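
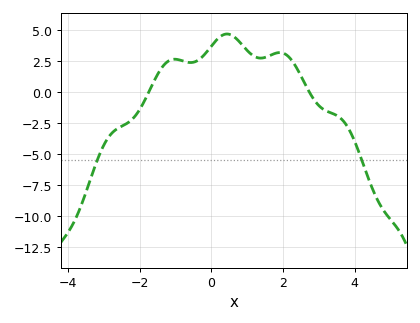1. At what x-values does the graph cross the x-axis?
-1.75, 2.73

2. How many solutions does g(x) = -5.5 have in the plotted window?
2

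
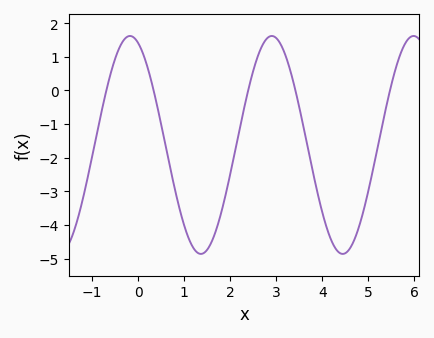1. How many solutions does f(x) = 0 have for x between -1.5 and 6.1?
5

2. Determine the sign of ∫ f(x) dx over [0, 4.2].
negative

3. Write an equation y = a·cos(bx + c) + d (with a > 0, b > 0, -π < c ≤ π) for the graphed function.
y = 3.24cos(2.04x + 0.362) - 1.62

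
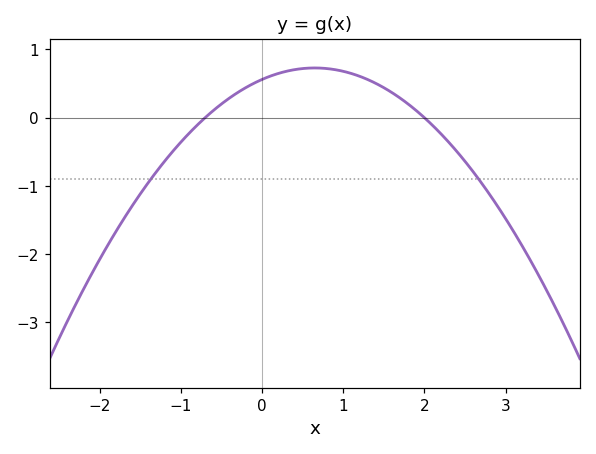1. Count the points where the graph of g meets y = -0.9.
2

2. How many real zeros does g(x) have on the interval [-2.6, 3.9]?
2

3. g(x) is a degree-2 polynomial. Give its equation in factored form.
y = -0.4(x + 0.7)(x - 2)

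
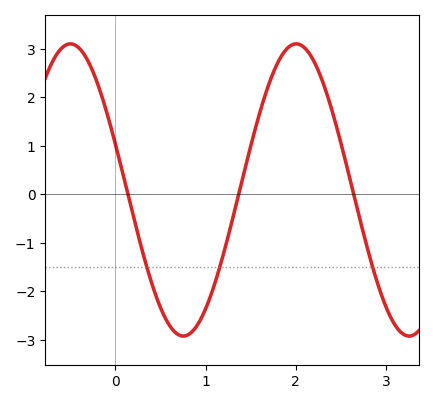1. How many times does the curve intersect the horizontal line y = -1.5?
3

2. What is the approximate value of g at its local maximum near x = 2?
3.1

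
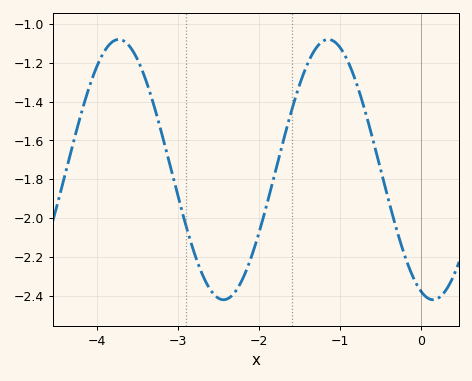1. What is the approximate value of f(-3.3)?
-1.42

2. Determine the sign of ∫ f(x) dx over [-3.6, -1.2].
negative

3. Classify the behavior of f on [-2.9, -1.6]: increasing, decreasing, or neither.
neither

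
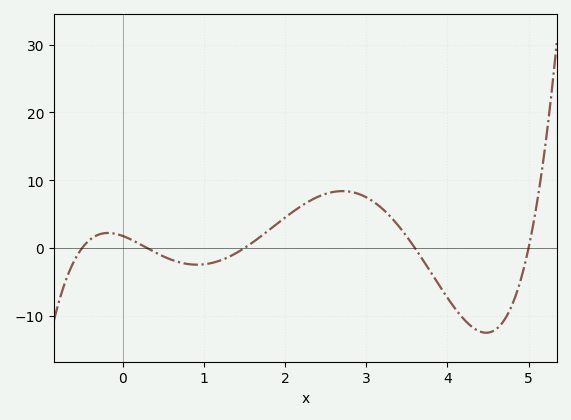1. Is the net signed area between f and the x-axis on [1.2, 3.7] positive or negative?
positive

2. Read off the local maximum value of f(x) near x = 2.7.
8.39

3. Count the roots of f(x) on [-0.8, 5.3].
5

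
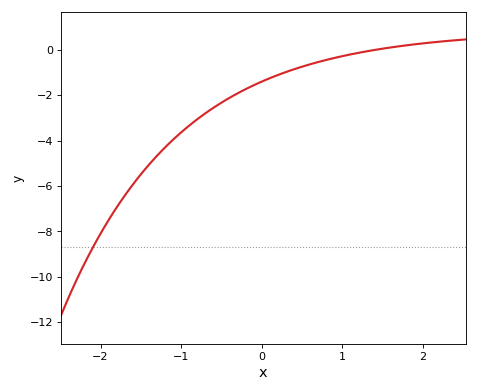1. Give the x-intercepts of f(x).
1.41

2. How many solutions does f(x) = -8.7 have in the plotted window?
1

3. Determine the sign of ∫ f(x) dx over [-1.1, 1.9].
negative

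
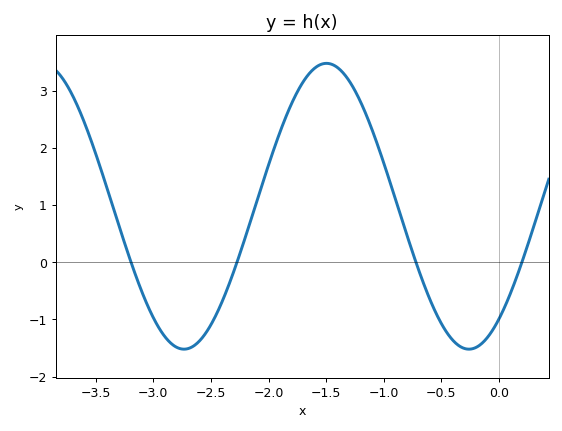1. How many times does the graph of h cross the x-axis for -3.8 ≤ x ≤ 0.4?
4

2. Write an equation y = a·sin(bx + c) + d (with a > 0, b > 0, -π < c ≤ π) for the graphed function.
y = 2.5sin(2.5x - 0.91) + 0.98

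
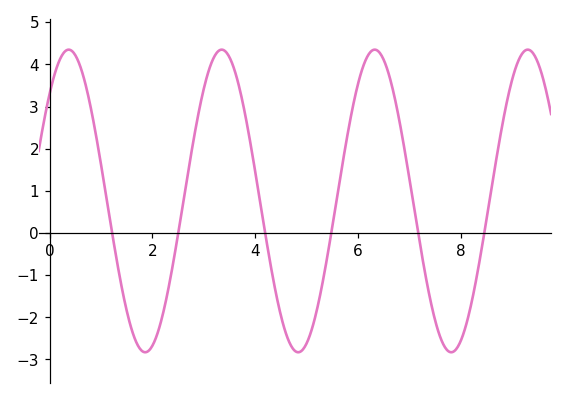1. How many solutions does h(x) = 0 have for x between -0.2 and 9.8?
6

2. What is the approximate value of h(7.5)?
-2.1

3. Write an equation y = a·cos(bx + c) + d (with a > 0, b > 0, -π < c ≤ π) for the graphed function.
y = 3.59cos(2.1x - 0.78) + 0.76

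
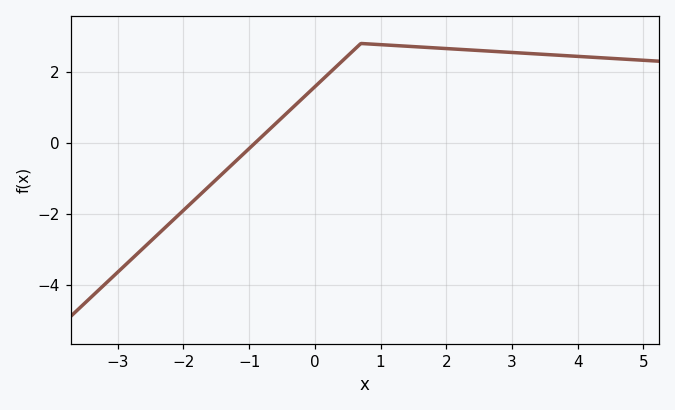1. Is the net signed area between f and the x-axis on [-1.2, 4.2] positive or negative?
positive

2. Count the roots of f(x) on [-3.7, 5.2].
1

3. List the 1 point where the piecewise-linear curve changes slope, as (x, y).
(0.7, 2.8)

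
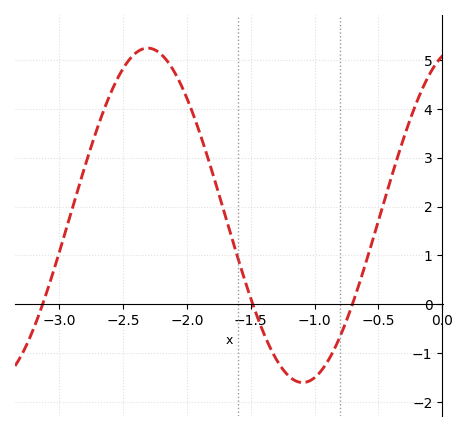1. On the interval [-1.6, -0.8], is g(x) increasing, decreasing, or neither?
neither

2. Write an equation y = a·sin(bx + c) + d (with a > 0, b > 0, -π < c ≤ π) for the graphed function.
y = 3.42sin(2.6x + 1.3) + 1.82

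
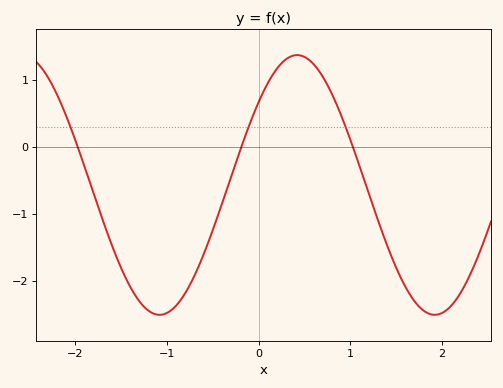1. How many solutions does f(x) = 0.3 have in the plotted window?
3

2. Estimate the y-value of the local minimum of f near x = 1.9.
-2.51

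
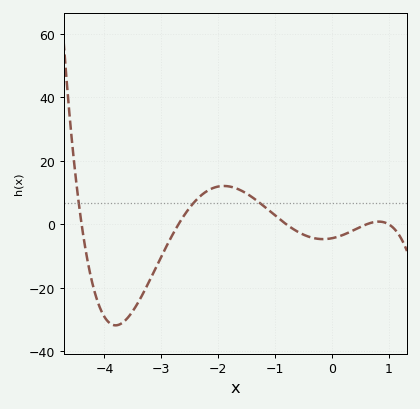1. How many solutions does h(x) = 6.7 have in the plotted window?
3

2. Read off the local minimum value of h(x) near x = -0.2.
-4.62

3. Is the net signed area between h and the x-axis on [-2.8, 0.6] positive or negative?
positive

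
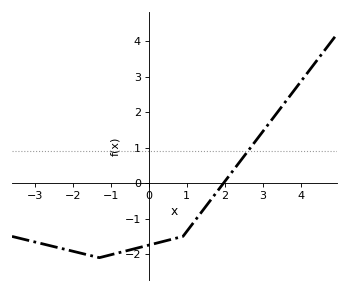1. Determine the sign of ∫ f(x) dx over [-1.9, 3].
negative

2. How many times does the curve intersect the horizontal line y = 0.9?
1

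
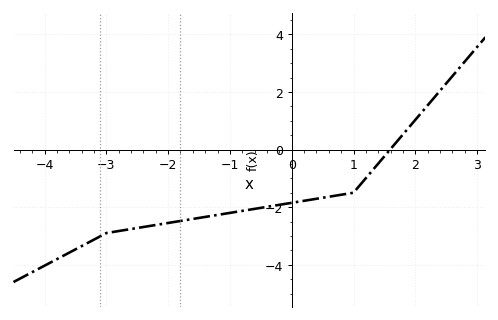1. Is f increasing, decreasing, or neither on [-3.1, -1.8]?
increasing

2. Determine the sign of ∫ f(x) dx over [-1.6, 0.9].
negative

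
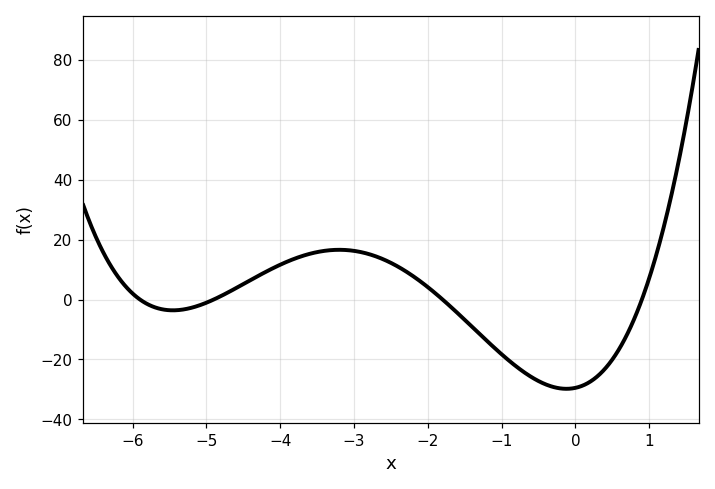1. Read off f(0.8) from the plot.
-6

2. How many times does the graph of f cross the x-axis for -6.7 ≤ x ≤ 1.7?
4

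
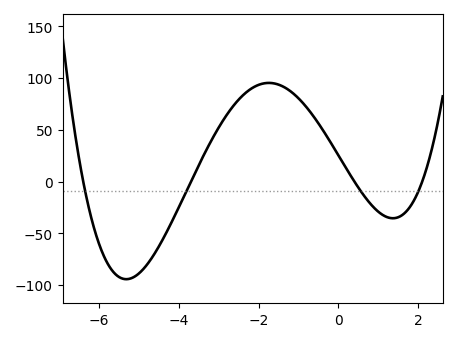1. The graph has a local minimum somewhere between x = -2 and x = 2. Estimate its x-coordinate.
1.37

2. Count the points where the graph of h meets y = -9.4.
4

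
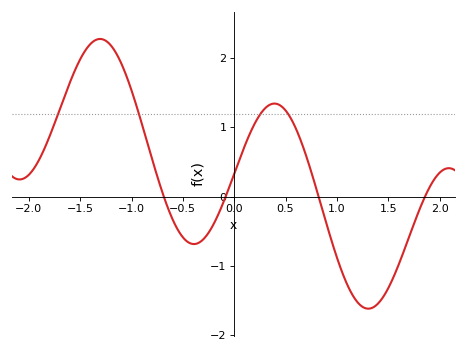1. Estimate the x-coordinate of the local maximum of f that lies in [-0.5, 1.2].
0.4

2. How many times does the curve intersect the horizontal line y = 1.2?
4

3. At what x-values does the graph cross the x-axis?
-0.7, -0.1, 0.8, 1.9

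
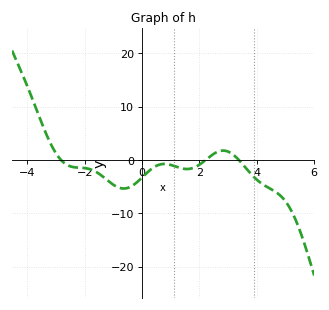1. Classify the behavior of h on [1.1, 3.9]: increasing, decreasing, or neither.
neither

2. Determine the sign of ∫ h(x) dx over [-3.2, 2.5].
negative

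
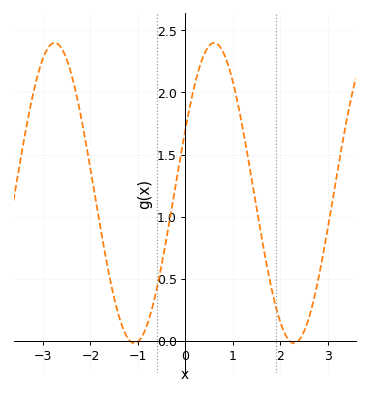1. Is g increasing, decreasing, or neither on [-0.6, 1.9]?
neither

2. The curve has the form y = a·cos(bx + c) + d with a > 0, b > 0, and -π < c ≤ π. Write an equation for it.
y = 1.21cos(1.9x - 1.1) + 1.19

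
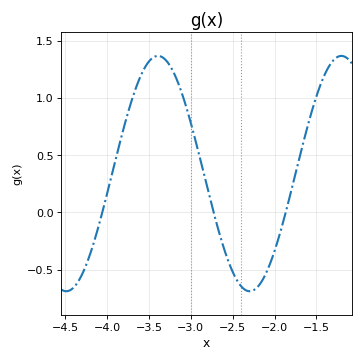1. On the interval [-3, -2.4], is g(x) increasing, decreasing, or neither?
decreasing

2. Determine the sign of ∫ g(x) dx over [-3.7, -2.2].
positive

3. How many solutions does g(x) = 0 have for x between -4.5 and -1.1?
3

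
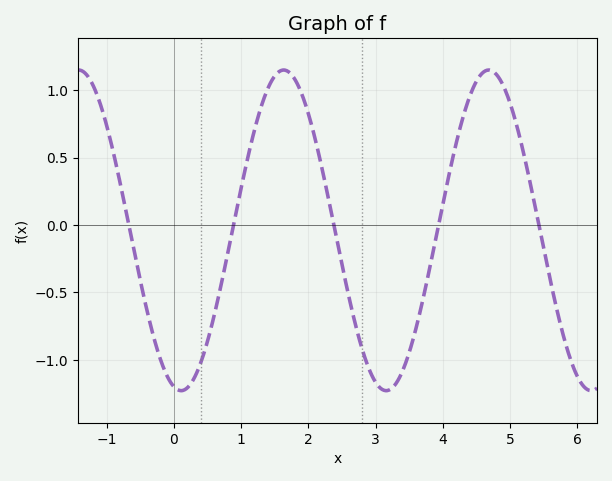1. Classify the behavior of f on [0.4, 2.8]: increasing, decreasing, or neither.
neither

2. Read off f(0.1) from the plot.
-1.23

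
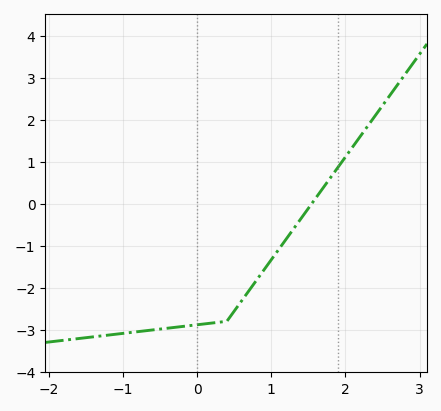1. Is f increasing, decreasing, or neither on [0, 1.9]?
increasing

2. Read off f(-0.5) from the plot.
-2.98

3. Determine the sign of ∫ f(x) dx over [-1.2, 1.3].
negative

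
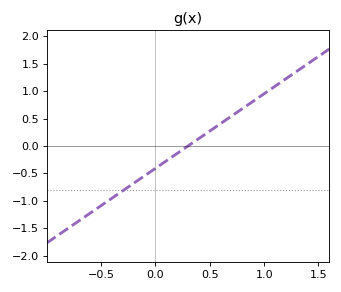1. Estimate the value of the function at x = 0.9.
0.8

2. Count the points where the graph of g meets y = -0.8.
1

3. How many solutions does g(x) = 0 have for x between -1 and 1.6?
1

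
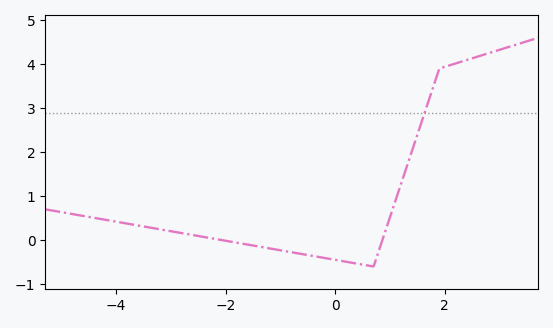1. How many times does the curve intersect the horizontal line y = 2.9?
1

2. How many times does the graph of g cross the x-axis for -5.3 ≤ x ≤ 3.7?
2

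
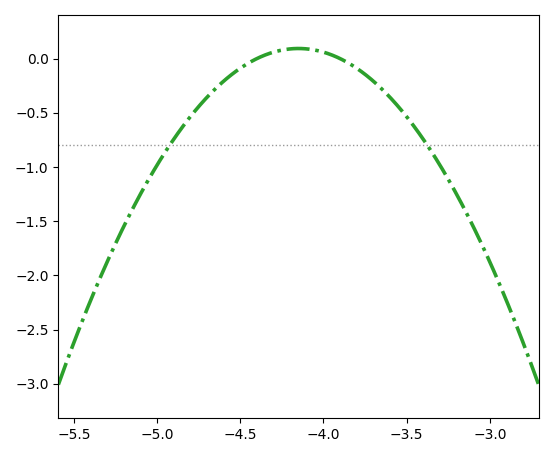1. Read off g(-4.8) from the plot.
-0.536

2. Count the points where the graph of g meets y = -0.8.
2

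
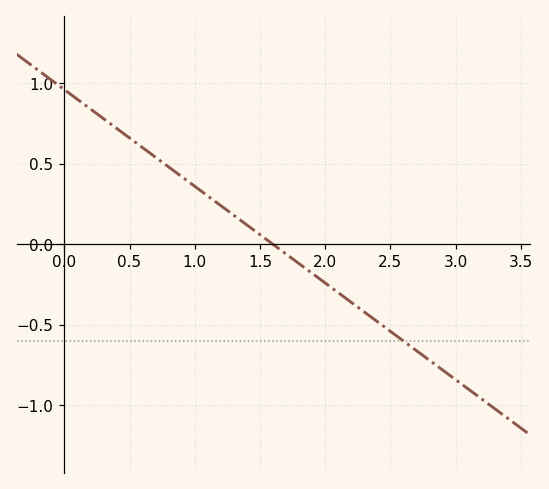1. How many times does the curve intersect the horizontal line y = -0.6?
1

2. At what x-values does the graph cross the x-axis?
1.6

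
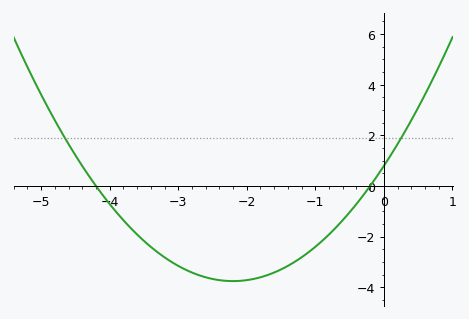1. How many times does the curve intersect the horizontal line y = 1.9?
2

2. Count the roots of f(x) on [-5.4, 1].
2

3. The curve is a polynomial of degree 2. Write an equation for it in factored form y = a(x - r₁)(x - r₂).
y = 0.94(x + 4.2)(x + 0.2)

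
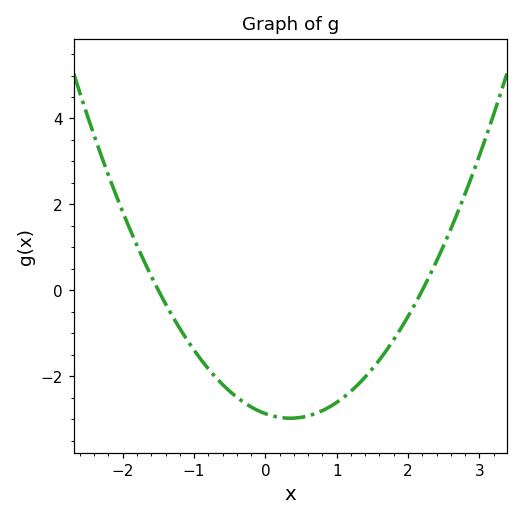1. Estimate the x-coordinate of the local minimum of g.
0.35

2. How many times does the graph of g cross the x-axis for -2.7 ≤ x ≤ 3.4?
2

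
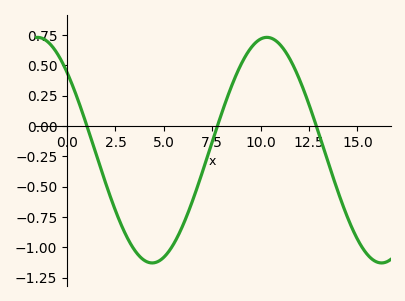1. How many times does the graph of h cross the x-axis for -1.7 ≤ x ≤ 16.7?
3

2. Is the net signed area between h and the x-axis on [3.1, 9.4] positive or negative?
negative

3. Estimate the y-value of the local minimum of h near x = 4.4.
-1.15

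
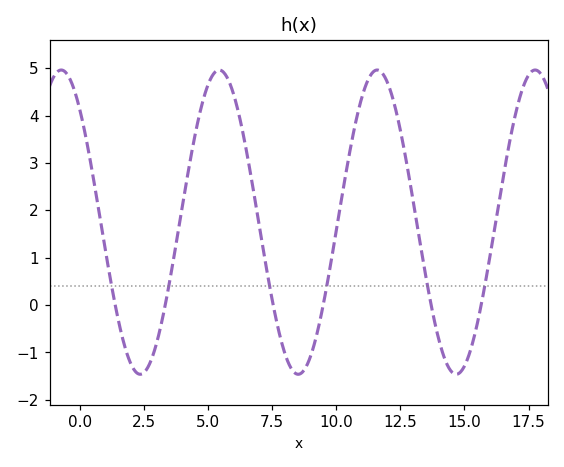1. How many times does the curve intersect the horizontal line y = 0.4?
6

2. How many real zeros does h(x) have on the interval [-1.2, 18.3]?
6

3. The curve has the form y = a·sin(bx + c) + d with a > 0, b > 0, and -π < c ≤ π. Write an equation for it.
y = 3.21sin(1.02x + 2.31) + 1.75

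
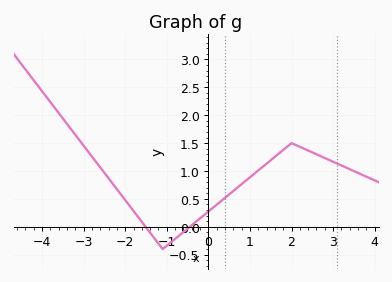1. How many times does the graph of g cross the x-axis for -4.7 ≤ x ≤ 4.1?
2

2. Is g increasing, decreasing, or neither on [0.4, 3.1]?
neither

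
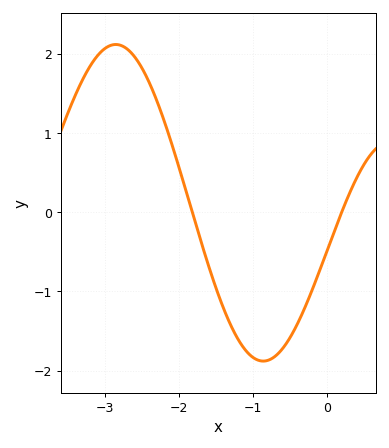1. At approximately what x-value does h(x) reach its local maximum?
-2.9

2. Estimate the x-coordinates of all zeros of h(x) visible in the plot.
-1.8, 0.2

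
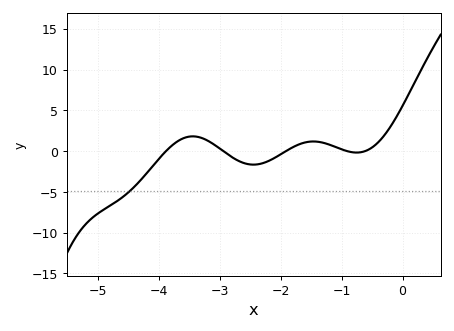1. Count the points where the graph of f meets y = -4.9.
1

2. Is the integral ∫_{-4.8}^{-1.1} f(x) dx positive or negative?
negative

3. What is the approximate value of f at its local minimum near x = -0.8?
0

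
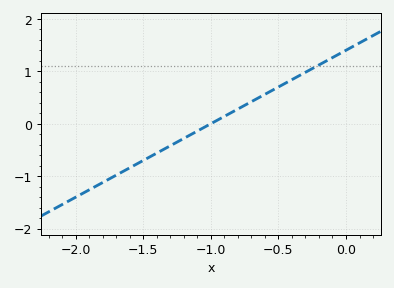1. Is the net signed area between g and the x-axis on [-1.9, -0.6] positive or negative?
negative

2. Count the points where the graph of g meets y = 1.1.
1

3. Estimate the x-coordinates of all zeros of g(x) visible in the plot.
-1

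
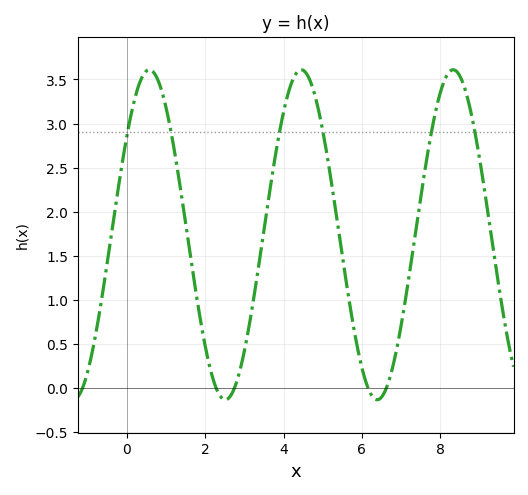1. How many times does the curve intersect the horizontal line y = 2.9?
6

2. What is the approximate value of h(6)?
0.235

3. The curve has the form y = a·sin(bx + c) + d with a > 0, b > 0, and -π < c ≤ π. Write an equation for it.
y = 1.87sin(1.62x + 0.64) + 1.74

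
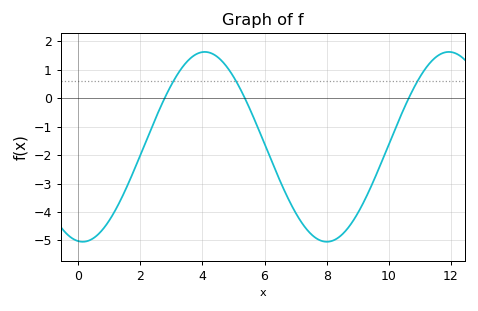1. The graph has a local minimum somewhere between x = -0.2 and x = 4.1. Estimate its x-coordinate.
0.2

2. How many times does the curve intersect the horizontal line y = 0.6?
3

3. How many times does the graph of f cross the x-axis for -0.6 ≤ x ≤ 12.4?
3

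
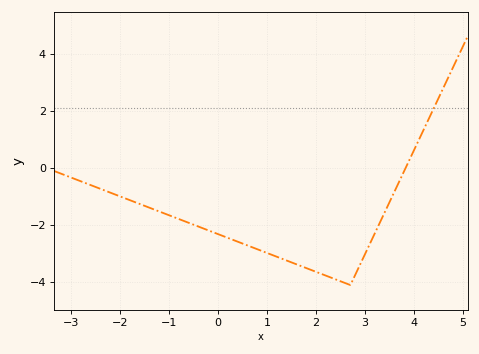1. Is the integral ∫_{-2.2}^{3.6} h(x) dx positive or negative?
negative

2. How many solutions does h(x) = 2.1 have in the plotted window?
1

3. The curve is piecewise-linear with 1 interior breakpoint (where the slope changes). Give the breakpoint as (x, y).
(2.7, -4.1)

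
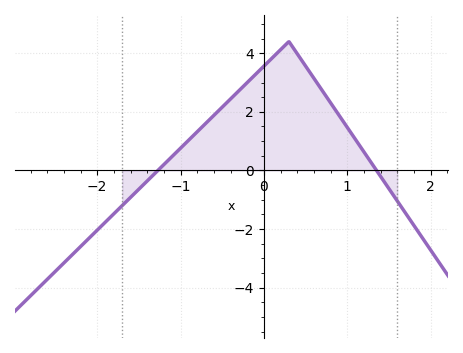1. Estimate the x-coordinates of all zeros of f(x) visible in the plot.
-1.27, 1.35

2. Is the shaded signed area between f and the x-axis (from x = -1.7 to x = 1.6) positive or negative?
positive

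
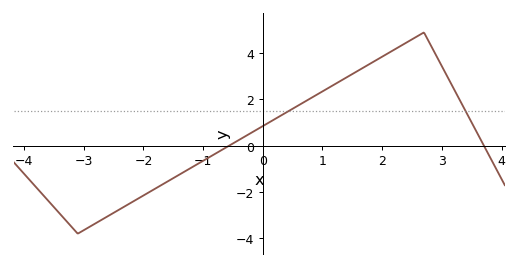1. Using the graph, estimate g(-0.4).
0.2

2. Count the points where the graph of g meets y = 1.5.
2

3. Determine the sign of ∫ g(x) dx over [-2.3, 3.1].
positive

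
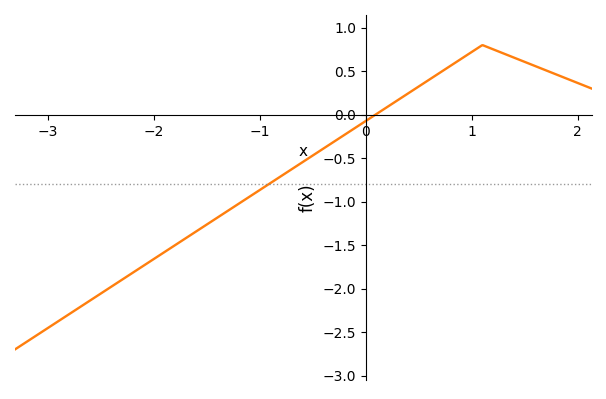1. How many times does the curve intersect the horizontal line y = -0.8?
1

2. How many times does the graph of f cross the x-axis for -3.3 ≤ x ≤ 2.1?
1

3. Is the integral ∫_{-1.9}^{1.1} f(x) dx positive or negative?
negative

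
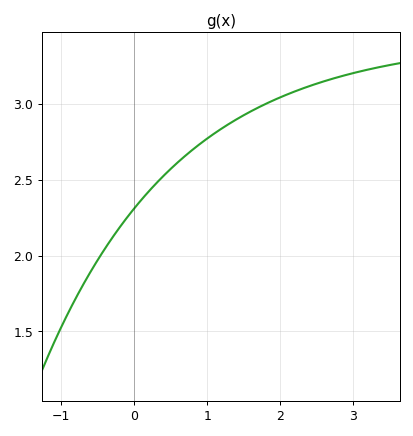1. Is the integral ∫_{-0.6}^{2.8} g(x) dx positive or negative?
positive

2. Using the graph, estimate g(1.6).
2.95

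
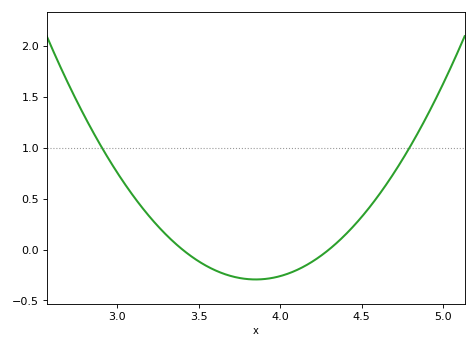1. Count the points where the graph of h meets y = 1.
2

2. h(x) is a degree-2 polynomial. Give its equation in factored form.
y = 1.45(x - 3.4)(x - 4.3)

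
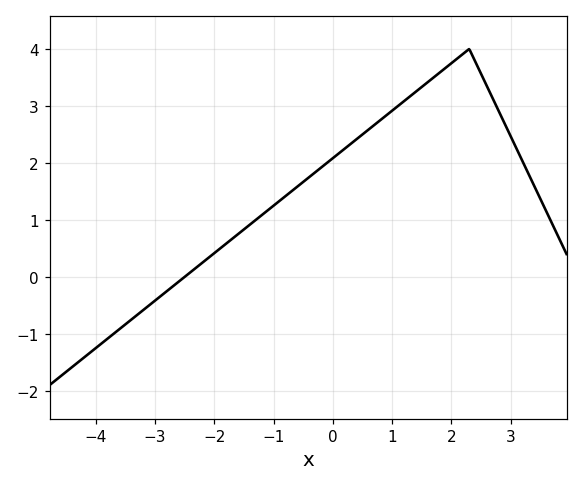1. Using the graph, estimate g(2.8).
2.9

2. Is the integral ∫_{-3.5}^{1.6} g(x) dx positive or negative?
positive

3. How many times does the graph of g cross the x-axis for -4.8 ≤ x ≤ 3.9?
1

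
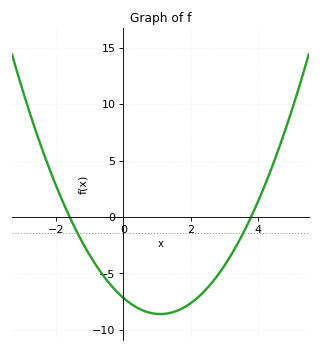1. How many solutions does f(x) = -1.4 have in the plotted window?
2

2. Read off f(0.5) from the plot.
-8.18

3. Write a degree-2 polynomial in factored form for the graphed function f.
y = 1.18(x + 1.6)(x - 3.8)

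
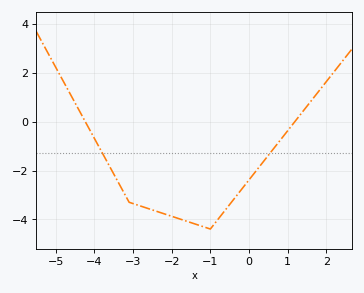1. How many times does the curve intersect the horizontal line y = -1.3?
2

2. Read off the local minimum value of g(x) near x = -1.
-4.4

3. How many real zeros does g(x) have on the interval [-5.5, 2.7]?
2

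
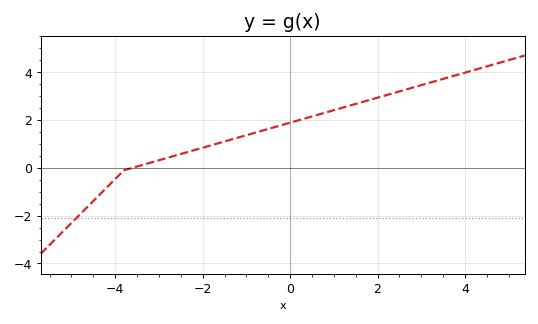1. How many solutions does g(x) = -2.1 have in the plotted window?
1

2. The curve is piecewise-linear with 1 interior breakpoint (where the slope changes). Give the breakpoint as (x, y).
(-3.8, -0.1)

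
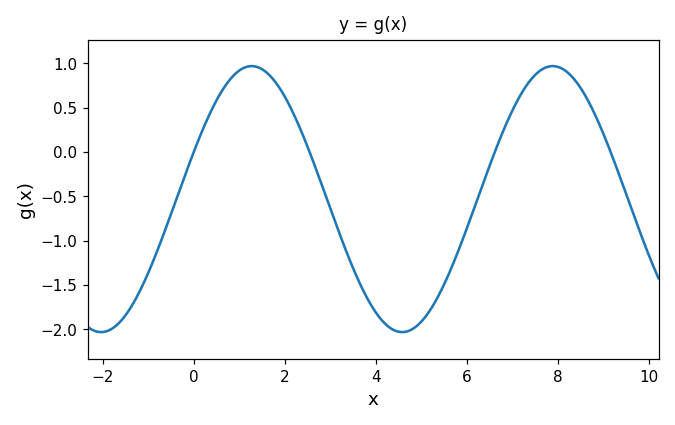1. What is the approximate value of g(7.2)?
0.661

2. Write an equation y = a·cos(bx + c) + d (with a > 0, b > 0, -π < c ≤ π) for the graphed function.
y = 1.5cos(0.95x - 1.21) - 0.53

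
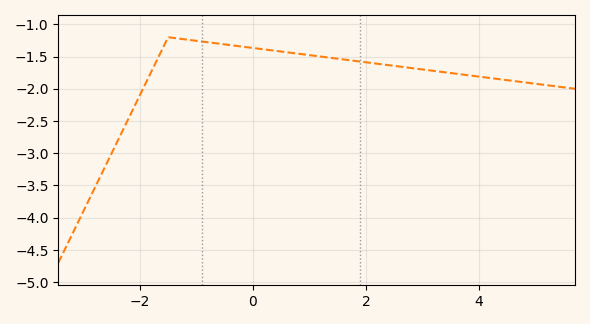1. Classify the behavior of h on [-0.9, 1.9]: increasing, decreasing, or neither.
decreasing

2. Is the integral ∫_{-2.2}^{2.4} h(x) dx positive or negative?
negative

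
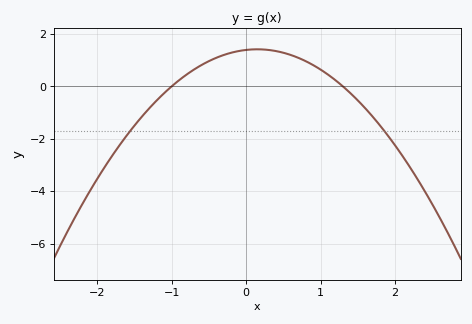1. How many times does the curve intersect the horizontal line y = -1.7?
2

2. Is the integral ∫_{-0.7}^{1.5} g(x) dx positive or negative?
positive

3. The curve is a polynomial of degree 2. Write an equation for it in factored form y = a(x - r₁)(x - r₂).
y = -1.07(x + 1)(x - 1.3)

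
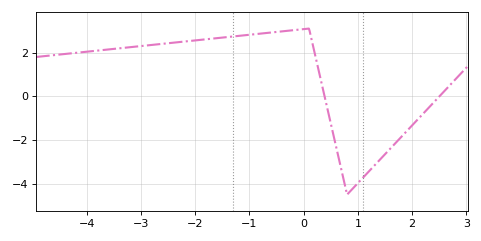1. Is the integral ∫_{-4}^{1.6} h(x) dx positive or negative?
positive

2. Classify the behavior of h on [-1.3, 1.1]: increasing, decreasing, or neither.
neither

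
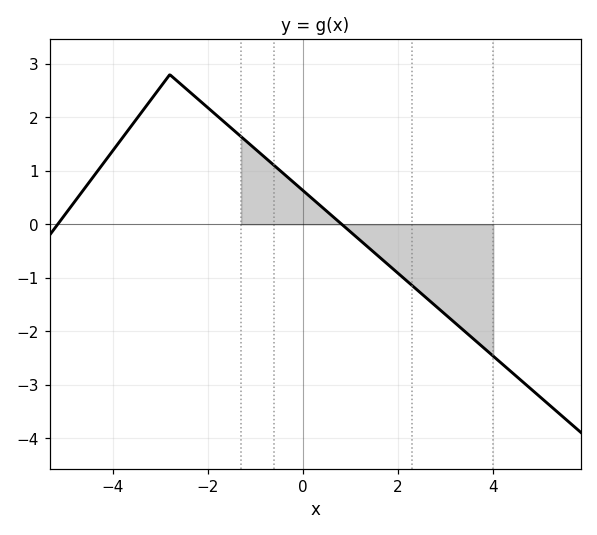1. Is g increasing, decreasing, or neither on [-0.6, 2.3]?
decreasing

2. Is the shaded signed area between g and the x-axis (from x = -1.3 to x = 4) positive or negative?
negative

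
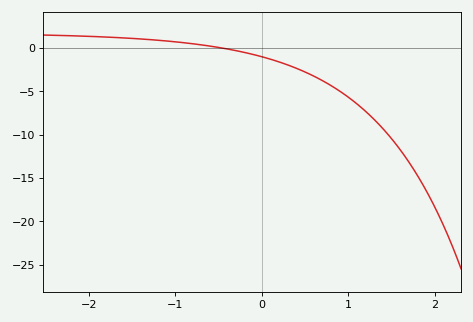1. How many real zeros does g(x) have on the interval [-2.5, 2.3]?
1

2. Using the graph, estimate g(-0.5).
0.05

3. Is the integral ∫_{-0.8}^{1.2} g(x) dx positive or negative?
negative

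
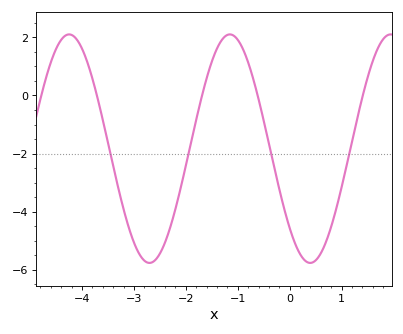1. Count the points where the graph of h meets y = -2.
4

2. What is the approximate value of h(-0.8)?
1.13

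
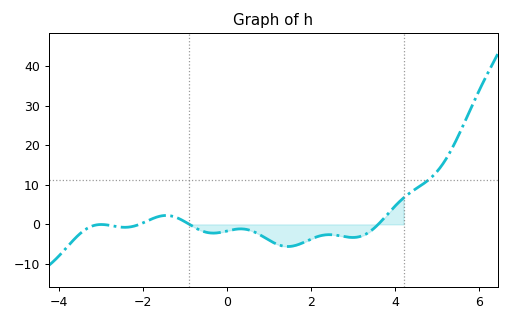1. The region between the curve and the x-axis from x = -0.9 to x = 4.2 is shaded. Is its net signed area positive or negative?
negative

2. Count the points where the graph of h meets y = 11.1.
1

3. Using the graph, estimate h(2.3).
-2.7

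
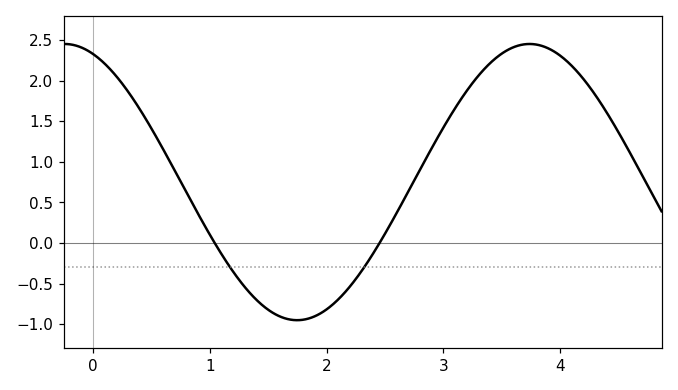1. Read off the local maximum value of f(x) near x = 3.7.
2.45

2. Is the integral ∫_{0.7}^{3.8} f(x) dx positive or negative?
positive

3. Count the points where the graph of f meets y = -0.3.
2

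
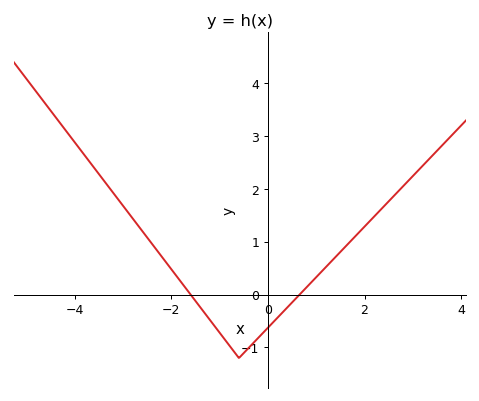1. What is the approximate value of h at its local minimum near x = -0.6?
-1.2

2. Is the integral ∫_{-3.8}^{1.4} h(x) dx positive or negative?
positive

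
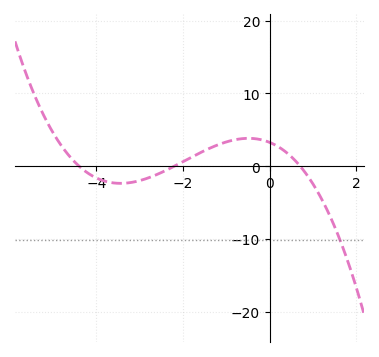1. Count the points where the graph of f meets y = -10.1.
1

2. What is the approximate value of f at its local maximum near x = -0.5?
3.82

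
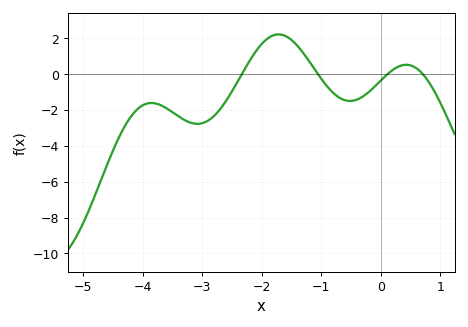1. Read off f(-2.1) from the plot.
1.2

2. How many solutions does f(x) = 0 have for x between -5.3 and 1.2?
4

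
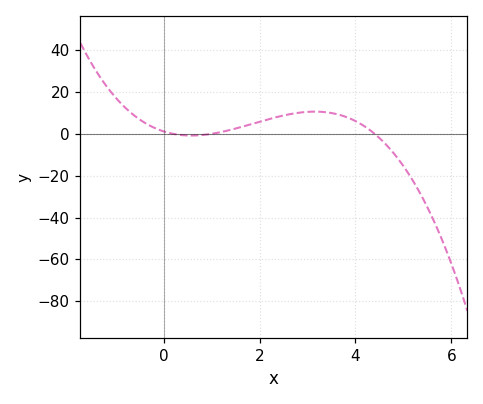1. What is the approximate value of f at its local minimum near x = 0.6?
0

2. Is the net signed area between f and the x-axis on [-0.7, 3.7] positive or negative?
positive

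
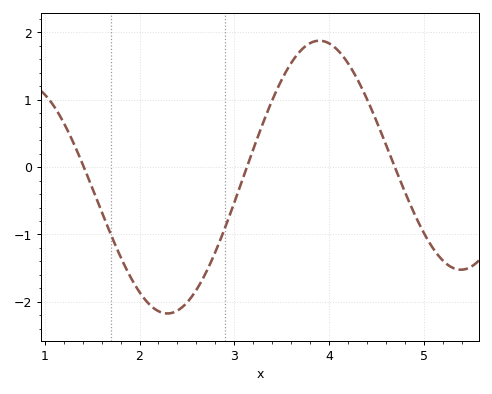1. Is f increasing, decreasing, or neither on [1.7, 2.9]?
neither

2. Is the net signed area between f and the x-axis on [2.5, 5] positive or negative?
positive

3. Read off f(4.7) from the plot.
-0.027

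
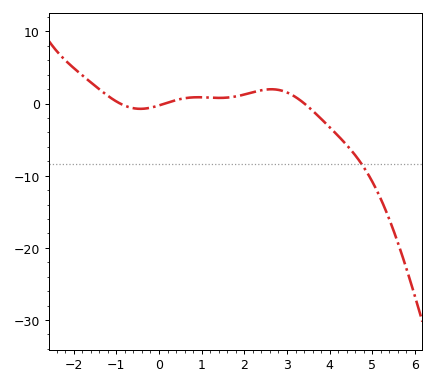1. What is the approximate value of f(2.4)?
2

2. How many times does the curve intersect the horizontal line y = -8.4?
1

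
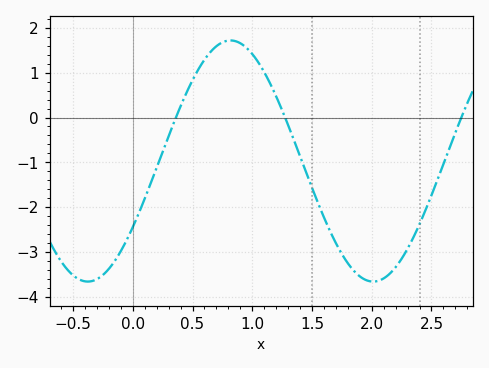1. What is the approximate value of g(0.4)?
0.3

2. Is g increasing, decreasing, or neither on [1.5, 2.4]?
neither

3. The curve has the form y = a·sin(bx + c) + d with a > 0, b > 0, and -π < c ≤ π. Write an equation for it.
y = 2.69sin(2.6x - 0.58) - 0.97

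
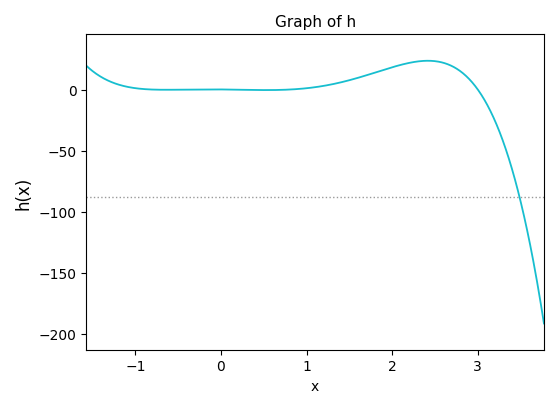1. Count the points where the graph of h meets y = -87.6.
1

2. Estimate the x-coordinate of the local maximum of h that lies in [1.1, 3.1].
2.42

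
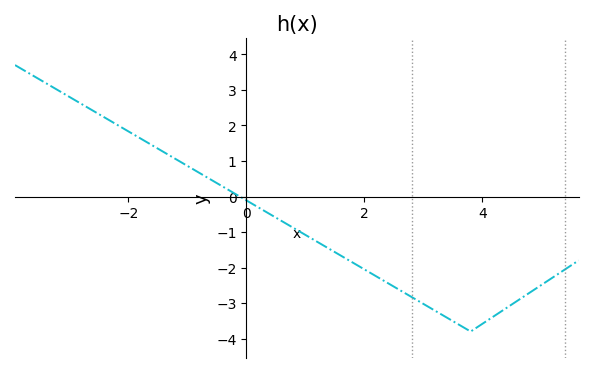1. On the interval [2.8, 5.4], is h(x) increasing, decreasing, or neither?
neither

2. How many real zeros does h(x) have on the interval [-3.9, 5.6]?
1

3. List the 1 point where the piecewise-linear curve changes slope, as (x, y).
(3.8, -3.8)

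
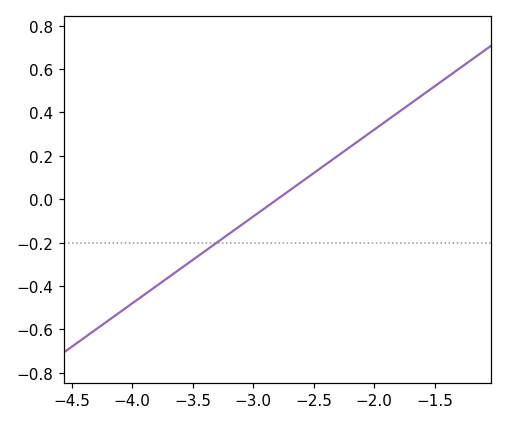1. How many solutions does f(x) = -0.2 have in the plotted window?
1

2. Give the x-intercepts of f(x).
-2.8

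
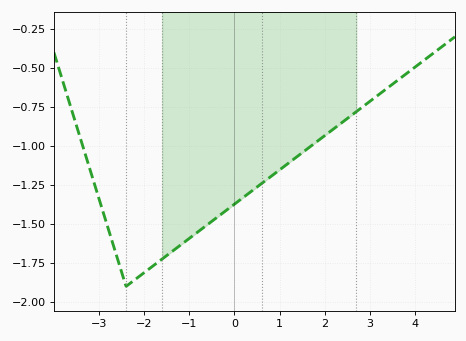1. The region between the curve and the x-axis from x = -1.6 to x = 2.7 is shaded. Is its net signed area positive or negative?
negative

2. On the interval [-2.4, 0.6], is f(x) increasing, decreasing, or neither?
increasing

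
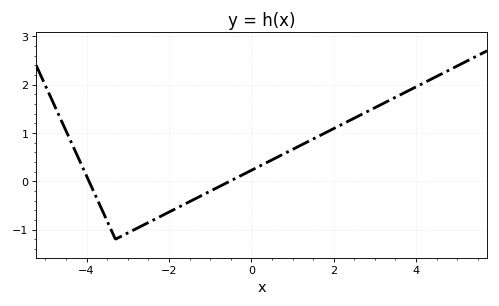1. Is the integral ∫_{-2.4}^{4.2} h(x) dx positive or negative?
positive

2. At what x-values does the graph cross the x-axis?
-4, -0.6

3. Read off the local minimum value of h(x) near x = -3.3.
-1.2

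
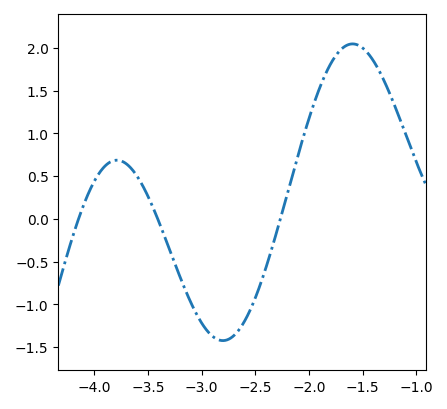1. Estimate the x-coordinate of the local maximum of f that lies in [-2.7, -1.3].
-1.6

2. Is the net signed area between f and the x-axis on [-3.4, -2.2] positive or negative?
negative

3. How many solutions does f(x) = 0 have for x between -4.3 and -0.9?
3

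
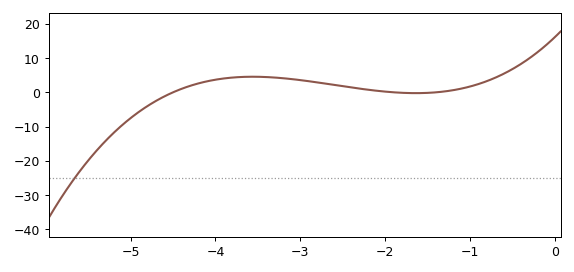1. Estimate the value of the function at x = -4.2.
2.61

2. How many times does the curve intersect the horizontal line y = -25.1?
1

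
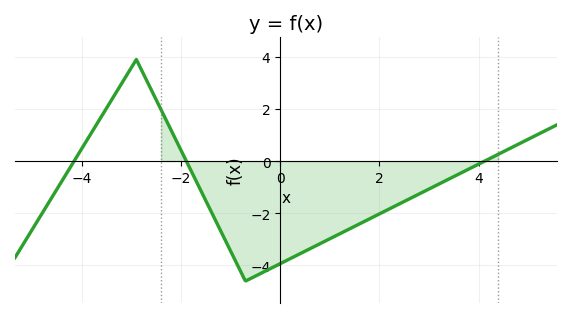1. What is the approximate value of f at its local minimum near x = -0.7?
-4.6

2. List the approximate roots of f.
-4.2, -1.8, 4.2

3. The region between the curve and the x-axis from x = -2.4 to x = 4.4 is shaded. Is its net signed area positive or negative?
negative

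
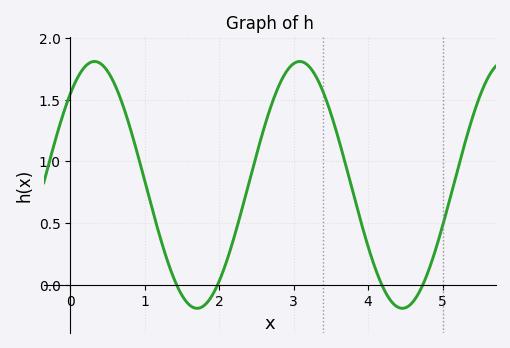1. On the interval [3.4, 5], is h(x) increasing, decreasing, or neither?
neither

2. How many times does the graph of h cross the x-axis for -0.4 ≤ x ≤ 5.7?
4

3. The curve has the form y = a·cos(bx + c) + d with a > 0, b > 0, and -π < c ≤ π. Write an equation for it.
y = 1cos(2.3x - 0.74) + 0.81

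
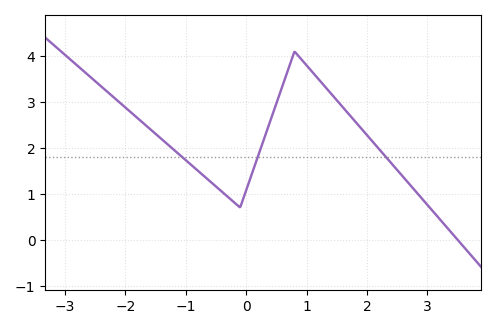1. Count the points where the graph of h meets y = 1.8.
3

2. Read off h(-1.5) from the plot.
2.3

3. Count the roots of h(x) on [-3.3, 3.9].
1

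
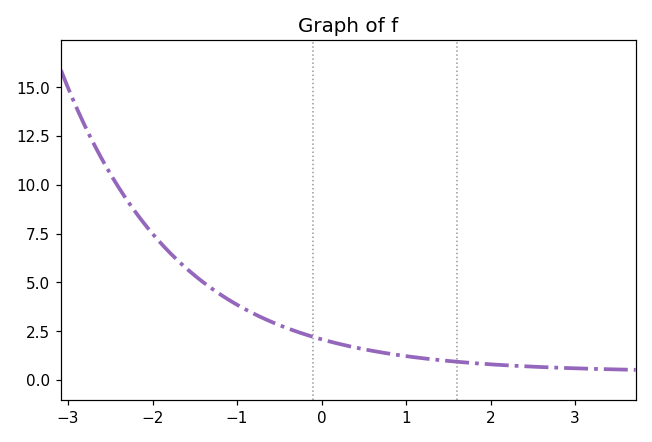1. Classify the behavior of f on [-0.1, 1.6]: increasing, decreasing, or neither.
decreasing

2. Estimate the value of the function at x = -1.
3.8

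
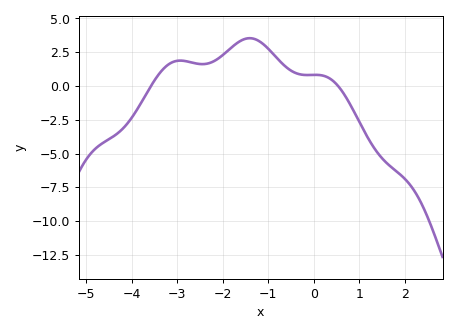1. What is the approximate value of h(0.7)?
-0.804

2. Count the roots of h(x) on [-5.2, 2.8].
2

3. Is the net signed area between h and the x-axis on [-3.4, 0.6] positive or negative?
positive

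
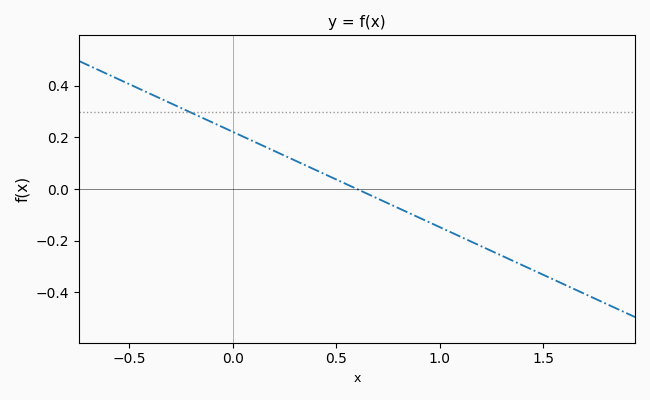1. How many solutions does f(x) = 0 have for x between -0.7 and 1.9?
1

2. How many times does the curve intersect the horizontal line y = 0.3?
1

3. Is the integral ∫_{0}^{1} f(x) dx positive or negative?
positive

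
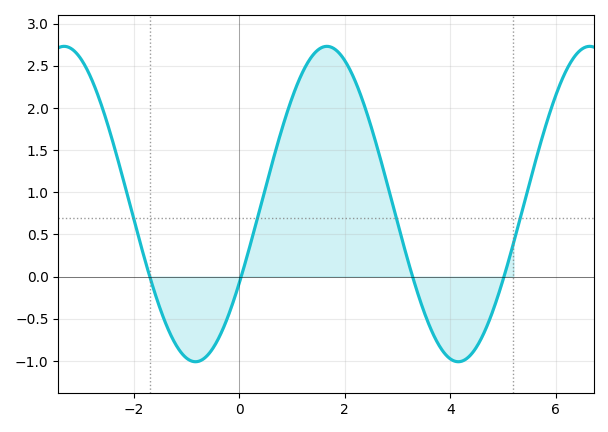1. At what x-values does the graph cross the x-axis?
-1.8, 0, 3.2, 5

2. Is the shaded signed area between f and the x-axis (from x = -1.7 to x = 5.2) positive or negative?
positive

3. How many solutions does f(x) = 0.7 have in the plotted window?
4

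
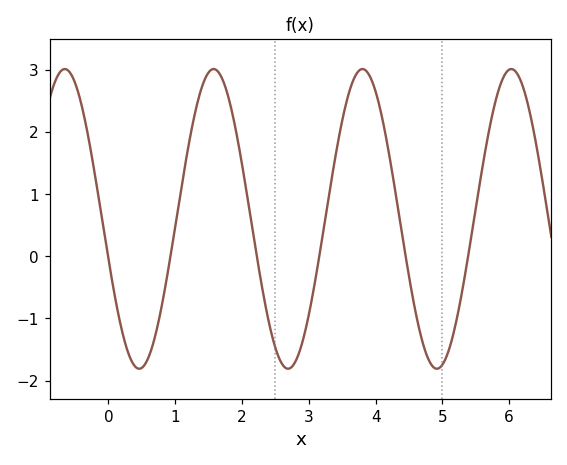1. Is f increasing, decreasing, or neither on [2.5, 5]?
neither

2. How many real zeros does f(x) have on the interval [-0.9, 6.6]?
6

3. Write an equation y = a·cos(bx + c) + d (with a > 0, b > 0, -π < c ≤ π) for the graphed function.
y = 2.41cos(2.82x + 1.84) + 0.6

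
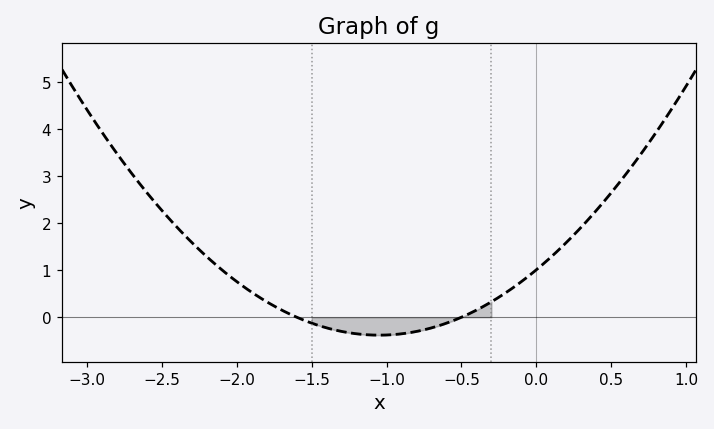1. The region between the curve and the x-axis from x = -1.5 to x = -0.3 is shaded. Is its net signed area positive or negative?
negative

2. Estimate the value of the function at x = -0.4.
0.2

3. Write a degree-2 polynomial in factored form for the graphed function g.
y = 1.26(x + 1.6)(x + 0.5)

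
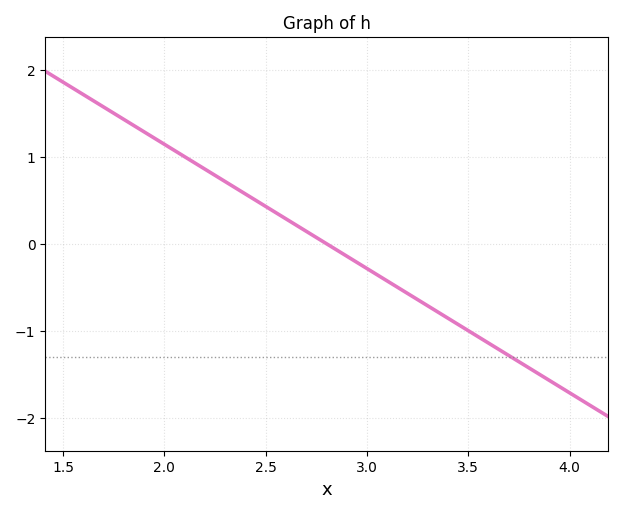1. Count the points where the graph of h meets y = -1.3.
1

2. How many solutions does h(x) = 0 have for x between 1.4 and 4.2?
1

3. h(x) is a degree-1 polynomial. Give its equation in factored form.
y = -1.43(x - 2.8)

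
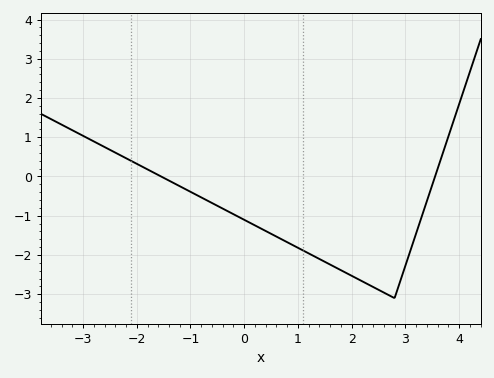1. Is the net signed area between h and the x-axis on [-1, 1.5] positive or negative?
negative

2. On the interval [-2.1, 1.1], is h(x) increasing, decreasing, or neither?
decreasing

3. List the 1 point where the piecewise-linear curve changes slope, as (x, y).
(2.8, -3.1)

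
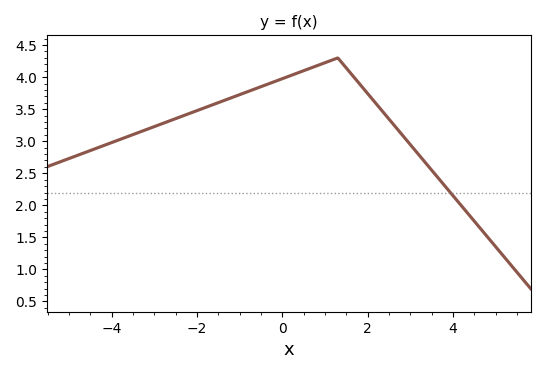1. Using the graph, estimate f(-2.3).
3.4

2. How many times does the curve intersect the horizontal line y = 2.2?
1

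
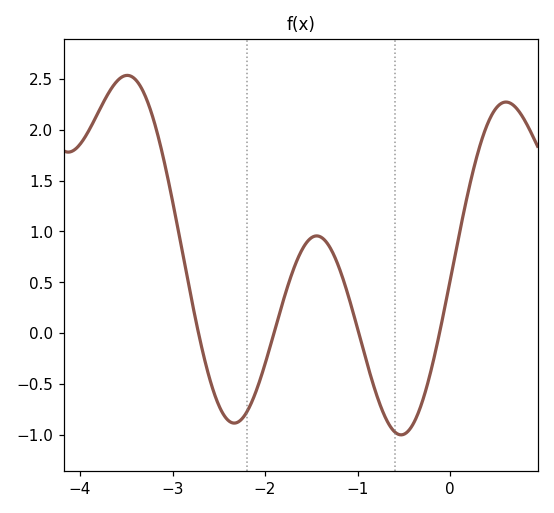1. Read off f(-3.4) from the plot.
2.5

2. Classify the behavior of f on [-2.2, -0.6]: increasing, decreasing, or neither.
neither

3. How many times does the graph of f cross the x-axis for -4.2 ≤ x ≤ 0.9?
4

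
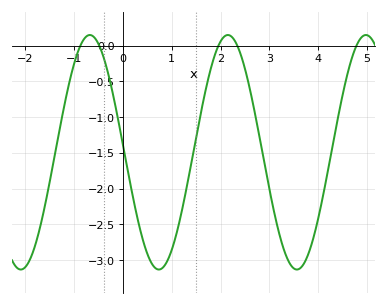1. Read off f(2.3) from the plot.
0.06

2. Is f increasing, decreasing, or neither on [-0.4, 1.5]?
neither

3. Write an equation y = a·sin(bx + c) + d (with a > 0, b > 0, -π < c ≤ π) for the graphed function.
y = 1.64sin(2.22x + 3.08) - 1.49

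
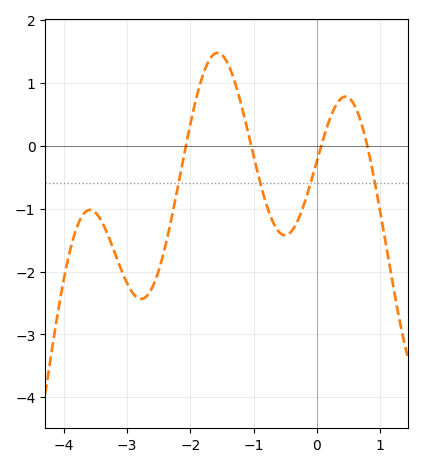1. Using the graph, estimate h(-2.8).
-2.43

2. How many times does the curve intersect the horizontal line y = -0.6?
4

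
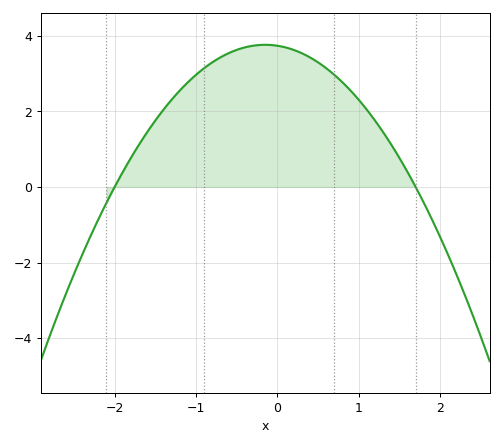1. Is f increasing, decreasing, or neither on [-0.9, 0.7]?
neither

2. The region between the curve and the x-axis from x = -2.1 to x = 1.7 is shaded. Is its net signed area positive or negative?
positive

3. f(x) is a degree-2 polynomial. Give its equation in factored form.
y = -1.1(x + 2)(x - 1.7)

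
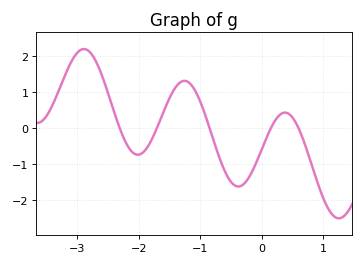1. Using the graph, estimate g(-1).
0.7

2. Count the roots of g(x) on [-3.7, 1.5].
5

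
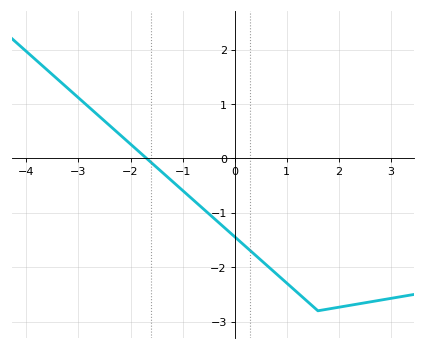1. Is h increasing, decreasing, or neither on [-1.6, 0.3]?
decreasing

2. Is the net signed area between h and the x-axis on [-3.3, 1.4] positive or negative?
negative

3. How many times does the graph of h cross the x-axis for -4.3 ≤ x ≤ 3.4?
1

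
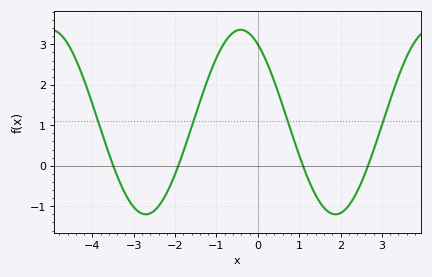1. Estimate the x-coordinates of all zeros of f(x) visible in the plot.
-3.4, -2, 1, 2.6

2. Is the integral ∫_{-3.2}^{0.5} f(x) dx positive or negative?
positive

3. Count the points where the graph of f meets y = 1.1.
4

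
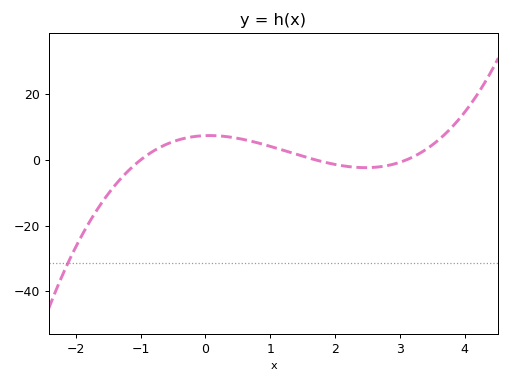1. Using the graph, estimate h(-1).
0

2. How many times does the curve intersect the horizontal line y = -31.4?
1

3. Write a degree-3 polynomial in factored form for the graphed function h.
y = 1.4(x + 1)(x - 1.7)(x - 3.1)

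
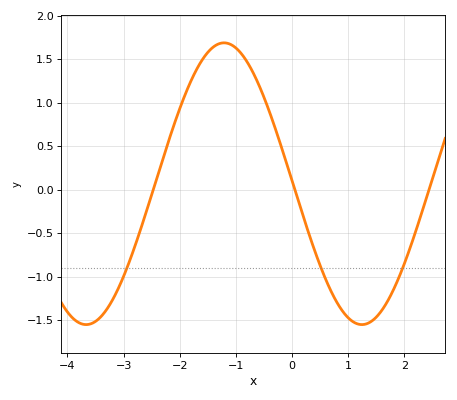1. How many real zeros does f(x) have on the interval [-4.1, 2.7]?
3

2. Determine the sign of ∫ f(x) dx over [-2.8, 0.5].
positive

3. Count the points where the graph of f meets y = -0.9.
3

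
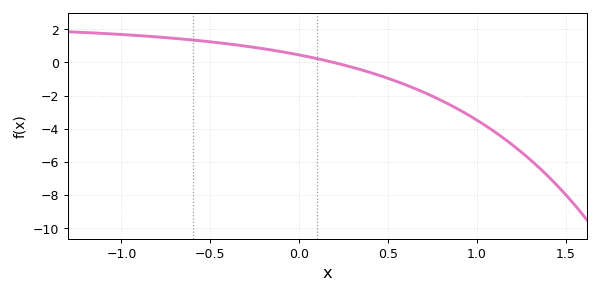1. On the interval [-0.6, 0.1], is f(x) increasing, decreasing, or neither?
decreasing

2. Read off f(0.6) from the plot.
-1.36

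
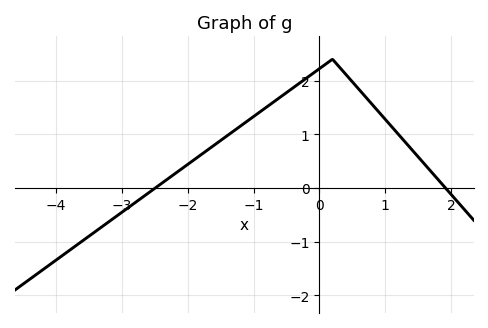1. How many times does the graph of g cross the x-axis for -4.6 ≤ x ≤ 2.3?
2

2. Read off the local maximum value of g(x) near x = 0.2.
2.4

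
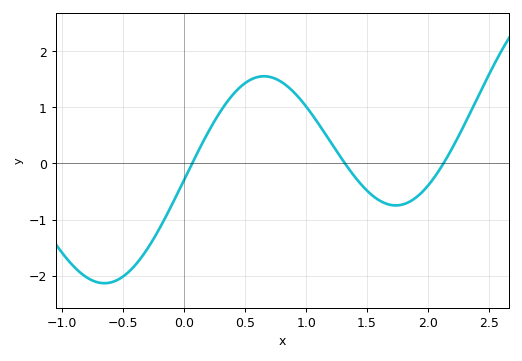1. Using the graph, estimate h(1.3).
0.059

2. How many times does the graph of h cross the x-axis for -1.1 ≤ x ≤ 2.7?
3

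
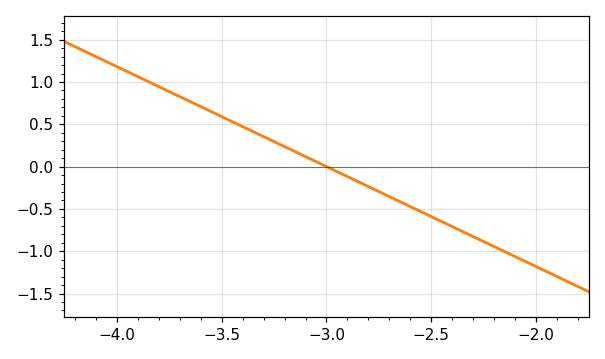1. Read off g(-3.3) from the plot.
0.35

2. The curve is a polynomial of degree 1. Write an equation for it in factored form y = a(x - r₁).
y = -1.18(x + 3)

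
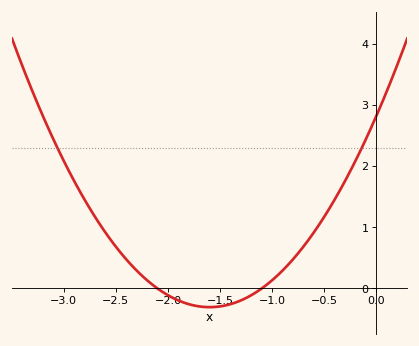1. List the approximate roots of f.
-2.1, -1.1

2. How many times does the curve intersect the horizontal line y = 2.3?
2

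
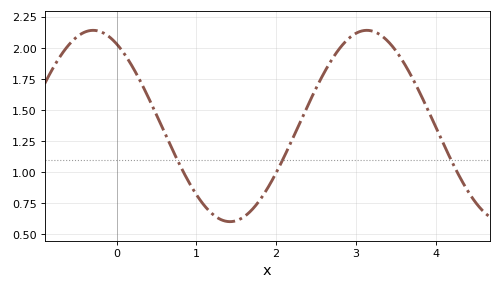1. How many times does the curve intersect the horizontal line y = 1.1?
3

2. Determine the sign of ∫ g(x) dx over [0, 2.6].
positive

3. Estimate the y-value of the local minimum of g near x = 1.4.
0.6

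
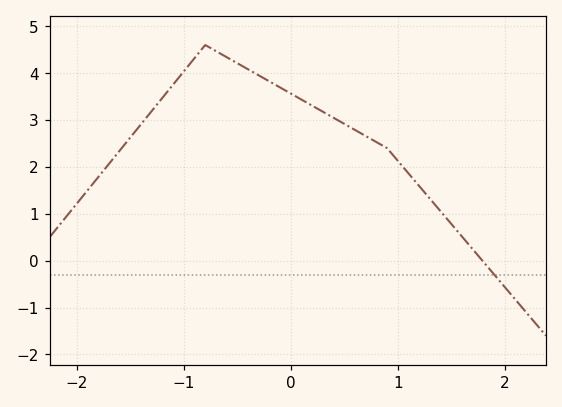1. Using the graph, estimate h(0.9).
2.4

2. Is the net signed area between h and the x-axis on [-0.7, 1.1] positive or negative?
positive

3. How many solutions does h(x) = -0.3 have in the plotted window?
1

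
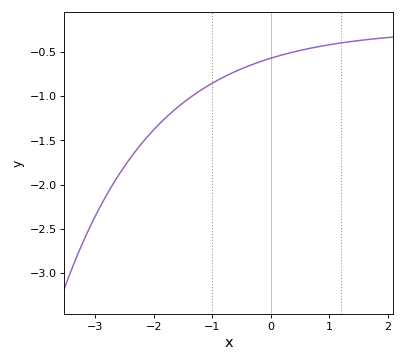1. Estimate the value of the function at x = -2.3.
-1.6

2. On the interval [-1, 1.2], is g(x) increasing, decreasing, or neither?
increasing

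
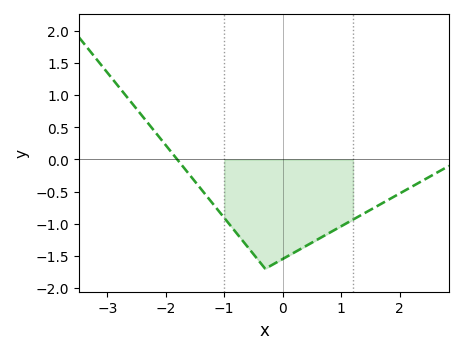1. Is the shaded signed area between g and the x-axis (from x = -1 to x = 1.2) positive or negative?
negative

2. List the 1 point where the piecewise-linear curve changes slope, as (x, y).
(-0.3, -1.7)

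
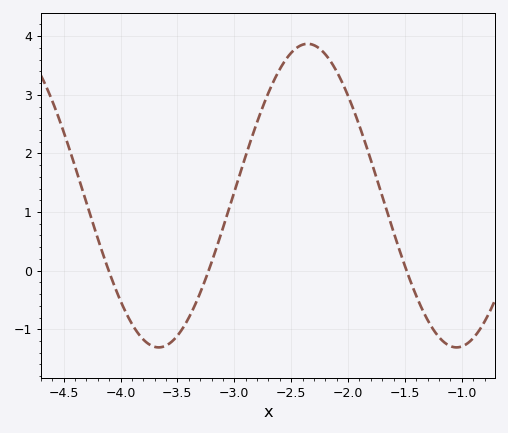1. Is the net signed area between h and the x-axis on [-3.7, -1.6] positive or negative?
positive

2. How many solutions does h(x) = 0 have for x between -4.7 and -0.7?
3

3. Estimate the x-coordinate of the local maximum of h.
-2.36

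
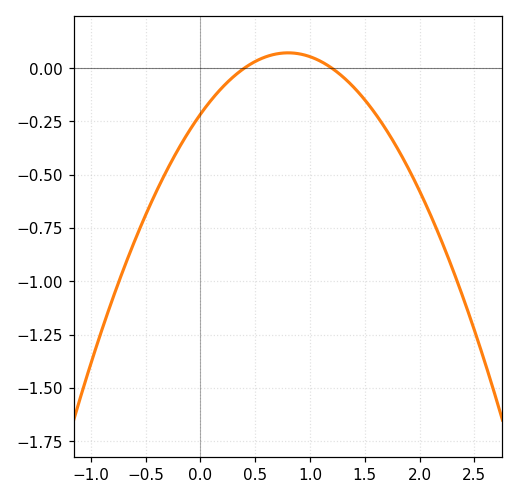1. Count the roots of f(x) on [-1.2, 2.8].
2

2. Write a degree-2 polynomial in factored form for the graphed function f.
y = -0.45(x - 0.4)(x - 1.2)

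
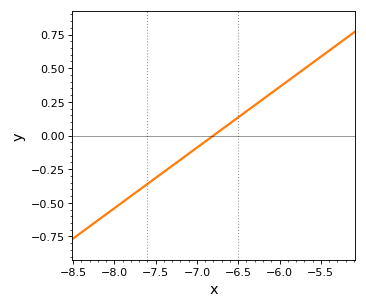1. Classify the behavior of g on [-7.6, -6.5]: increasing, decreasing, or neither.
increasing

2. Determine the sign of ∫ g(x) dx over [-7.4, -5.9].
positive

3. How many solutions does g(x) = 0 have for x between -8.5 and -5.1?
1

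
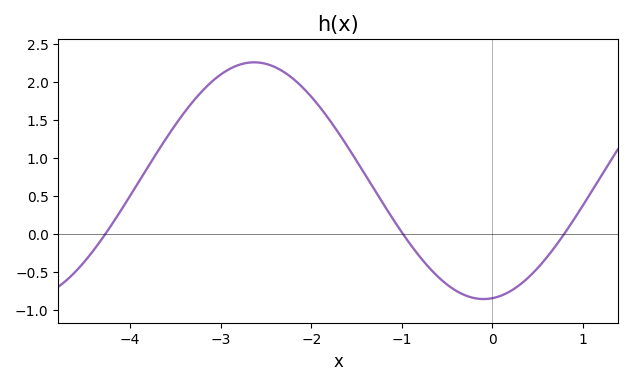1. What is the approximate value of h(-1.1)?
0.198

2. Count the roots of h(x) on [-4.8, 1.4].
3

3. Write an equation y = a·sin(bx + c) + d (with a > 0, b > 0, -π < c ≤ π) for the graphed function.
y = 1.56sin(1.24x - 1.45) + 0.7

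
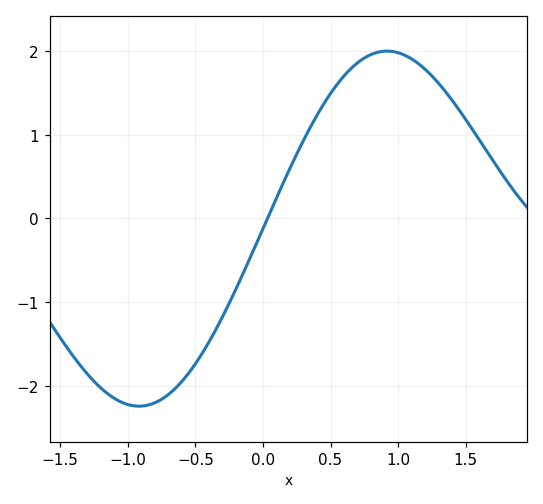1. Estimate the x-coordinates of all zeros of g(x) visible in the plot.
0.033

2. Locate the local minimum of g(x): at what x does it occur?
-0.918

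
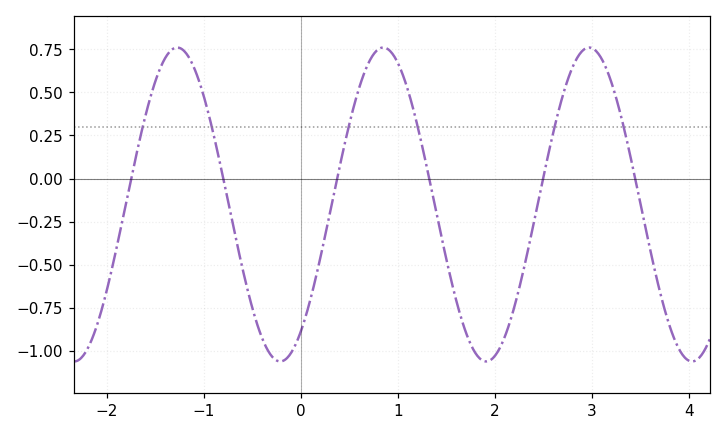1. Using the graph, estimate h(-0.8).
0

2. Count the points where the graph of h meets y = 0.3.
6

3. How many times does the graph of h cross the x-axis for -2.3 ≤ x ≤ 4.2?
6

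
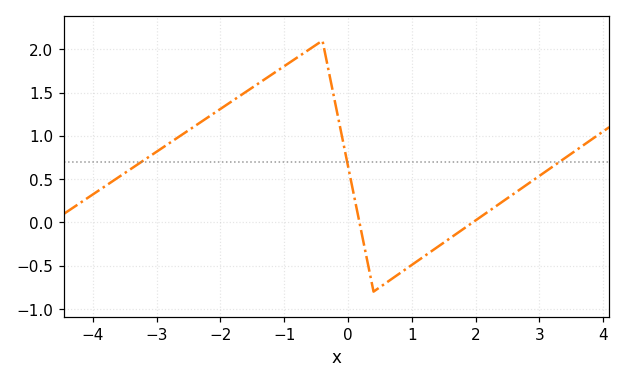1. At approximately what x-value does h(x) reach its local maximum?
-0.4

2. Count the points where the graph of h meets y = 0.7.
3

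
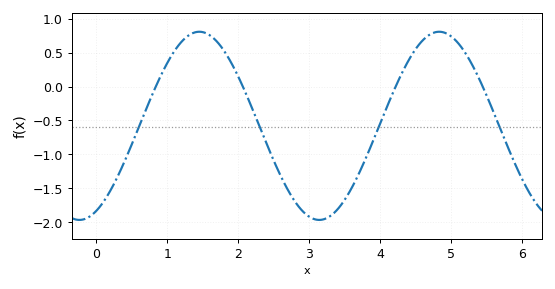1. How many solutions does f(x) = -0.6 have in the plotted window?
4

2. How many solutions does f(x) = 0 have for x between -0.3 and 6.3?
4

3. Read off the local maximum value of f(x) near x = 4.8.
0.81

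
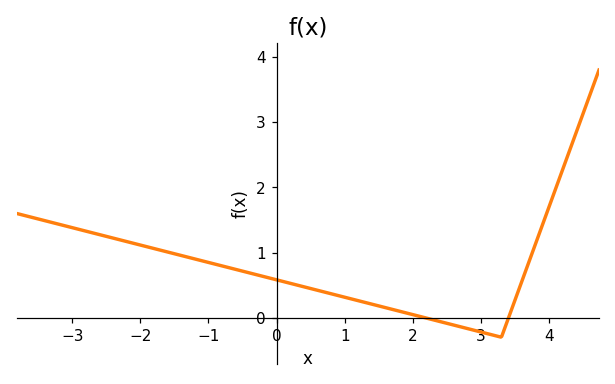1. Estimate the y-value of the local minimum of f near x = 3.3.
-0.3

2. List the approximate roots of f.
2.18, 3.4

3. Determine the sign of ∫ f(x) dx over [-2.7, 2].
positive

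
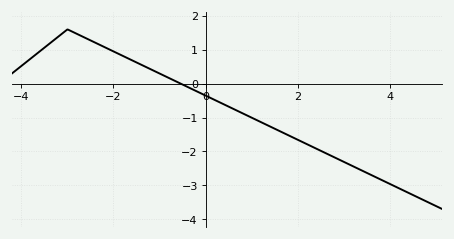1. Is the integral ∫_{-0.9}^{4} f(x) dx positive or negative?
negative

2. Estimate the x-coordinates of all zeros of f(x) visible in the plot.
-0.542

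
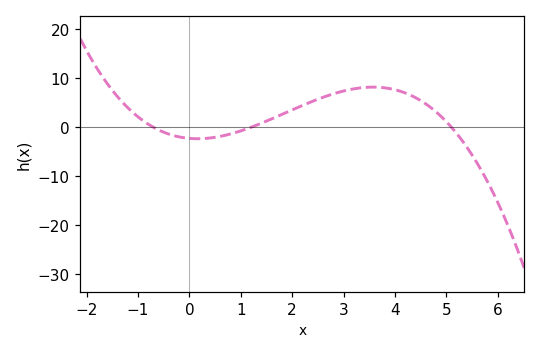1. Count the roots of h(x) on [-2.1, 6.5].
3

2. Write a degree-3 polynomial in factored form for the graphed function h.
y = -0.53(x + 0.7)(x - 1.2)(x - 5.1)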